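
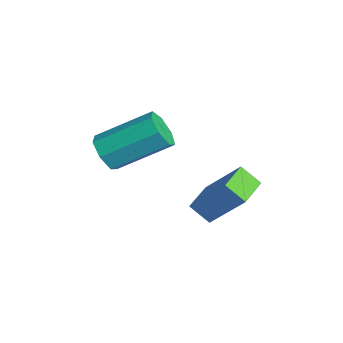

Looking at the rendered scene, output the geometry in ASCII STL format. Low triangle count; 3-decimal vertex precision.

solid 
facet normal -0.197 -0.842 -0.502
outer loop
vertex -2.638 -4.439 3.02
vertex -3.336 -4.439 3.294
vertex -3.081 -4.123 2.664
endloop
endfacet
facet normal 0.705 0.235 -0.669
outer loop
vertex -2.638 -4.439 3.02
vertex -3.081 -4.123 2.664
vertex -2.226 -2.681 4.072
endloop
endfacet
facet normal 0.706 0.234 -0.668
outer loop
vertex -2.226 -2.681 4.072
vertex -3.081 -4.123 2.664
vertex -2.669 -2.364 3.715
endloop
endfacet
facet normal 0.197 0.842 0.503
outer loop
vertex -2.226 -2.681 4.072
vertex -2.669 -2.364 3.715
vertex -2.924 -2.681 4.346
endloop
endfacet
facet normal -0.199 -0.841 -0.503
outer loop
vertex -3.081 -4.123 2.664
vertex -3.336 -4.439 3.294
vertex -3.716 -4.044 2.783
endloop
endfacet
facet normal -0.093 0.527 -0.845
outer loop
vertex -3.081 -4.123 2.664
vertex -3.716 -4.044 2.783
vertex -2.669 -2.364 3.715
endloop
endfacet
facet normal -0.094 0.527 -0.845
outer loop
vertex -2.669 -2.364 3.715
vertex -3.716 -4.044 2.783
vertex -3.304 -2.286 3.834
endloop
endfacet
facet normal 0.198 0.842 0.503
outer loop
vertex -2.669 -2.364 3.715
vertex -3.304 -2.286 3.834
vertex -2.924 -2.681 4.346
endloop
endfacet
facet normal -0.196 -0.841 -0.504
outer loop
vertex -3.716 -4.044 2.783
vertex -3.336 -4.439 3.294
vertex -4.065 -4.264 3.286
endloop
endfacet
facet normal -0.821 0.422 -0.385
outer loop
vertex -3.716 -4.044 2.783
vertex -4.065 -4.264 3.286
vertex -3.304 -2.286 3.834
endloop
endfacet
facet normal -0.821 0.422 -0.385
outer loop
vertex -3.304 -2.286 3.834
vertex -4.065 -4.264 3.286
vertex -3.653 -2.505 4.338
endloop
endfacet
facet normal 0.198 0.842 0.503
outer loop
vertex -3.304 -2.286 3.834
vertex -3.653 -2.505 4.338
vertex -2.924 -2.681 4.346
endloop
endfacet
facet normal -0.197 -0.842 -0.502
outer loop
vertex -4.065 -4.264 3.286
vertex -3.336 -4.439 3.294
vertex -3.865 -4.615 3.796
endloop
endfacet
facet normal -0.931 -0.000 0.365
outer loop
vertex -4.065 -4.264 3.286
vertex -3.865 -4.615 3.796
vertex -3.653 -2.505 4.338
endloop
endfacet
facet normal -0.931 -0.000 0.365
outer loop
vertex -3.653 -2.505 4.338
vertex -3.865 -4.615 3.796
vertex -3.453 -2.856 4.847
endloop
endfacet
facet normal 0.198 0.842 0.503
outer loop
vertex -3.653 -2.505 4.338
vertex -3.453 -2.856 4.847
vertex -2.924 -2.681 4.346
endloop
endfacet
facet normal -0.197 -0.842 -0.503
outer loop
vertex -3.865 -4.615 3.796
vertex -3.336 -4.439 3.294
vertex -3.267 -4.834 3.928
endloop
endfacet
facet normal -0.340 -0.422 0.840
outer loop
vertex -3.865 -4.615 3.796
vertex -3.267 -4.834 3.928
vertex -3.453 -2.856 4.847
endloop
endfacet
facet normal -0.340 -0.422 0.840
outer loop
vertex -3.453 -2.856 4.847
vertex -3.267 -4.834 3.928
vertex -2.854 -3.076 4.979
endloop
endfacet
facet normal 0.198 0.841 0.503
outer loop
vertex -3.453 -2.856 4.847
vertex -2.854 -3.076 4.979
vertex -2.924 -2.681 4.346
endloop
endfacet
facet normal -0.197 -0.842 -0.503
outer loop
vertex -3.267 -4.834 3.928
vertex -3.336 -4.439 3.294
vertex -2.721 -4.756 3.583
endloop
endfacet
facet normal 0.507 -0.527 0.682
outer loop
vertex -3.267 -4.834 3.928
vertex -2.721 -4.756 3.583
vertex -2.854 -3.076 4.979
endloop
endfacet
facet normal 0.507 -0.527 0.682
outer loop
vertex -2.854 -3.076 4.979
vertex -2.721 -4.756 3.583
vertex -2.308 -2.997 4.634
endloop
endfacet
facet normal 0.196 0.841 0.503
outer loop
vertex -2.854 -3.076 4.979
vertex -2.308 -2.997 4.634
vertex -2.924 -2.681 4.346
endloop
endfacet
facet normal -0.197 -0.841 -0.503
outer loop
vertex -2.721 -4.756 3.583
vertex -3.336 -4.439 3.294
vertex -2.638 -4.439 3.02
endloop
endfacet
facet normal 0.972 -0.235 0.011
outer loop
vertex -2.721 -4.756 3.583
vertex -2.638 -4.439 3.02
vertex -2.308 -2.997 4.634
endloop
endfacet
facet normal 0.972 -0.234 0.010
outer loop
vertex -2.308 -2.997 4.634
vertex -2.638 -4.439 3.02
vertex -2.226 -2.681 4.072
endloop
endfacet
facet normal 0.197 0.842 0.502
outer loop
vertex -2.308 -2.997 4.634
vertex -2.226 -2.681 4.072
vertex -2.924 -2.681 4.346
endloop
endfacet
facet normal -0.746 0.664 0.048
outer loop
vertex -0.279 -1.036 4.035
vertex 0.133 -0.533 3.472
vertex -1.108 -1.869 2.685
endloop
endfacet
facet normal -0.479 -0.584 0.655
outer loop
vertex -0.213 -2.667 2.628
vertex -0.279 -1.036 4.035
vertex -1.108 -1.869 2.685
endloop
endfacet
facet normal -0.746 0.664 0.048
outer loop
vertex -1.108 -1.869 2.685
vertex 0.133 -0.533 3.472
vertex -0.696 -1.366 2.122
endloop
endfacet
facet normal -0.463 -0.465 -0.754
outer loop
vertex -0.696 -1.366 2.122
vertex -0.213 -2.667 2.628
vertex -1.108 -1.869 2.685
endloop
endfacet
facet normal 0.463 0.465 0.754
outer loop
vertex -0.279 -1.036 4.035
vertex 1.028 -1.331 3.415
vertex 0.133 -0.533 3.472
endloop
endfacet
facet normal -0.479 -0.584 0.655
outer loop
vertex 0.616 -1.834 3.978
vertex -0.279 -1.036 4.035
vertex -0.213 -2.667 2.628
endloop
endfacet
facet normal 0.463 0.465 0.754
outer loop
vertex 0.616 -1.834 3.978
vertex 1.028 -1.331 3.415
vertex -0.279 -1.036 4.035
endloop
endfacet
facet normal 0.479 0.584 -0.655
outer loop
vertex 0.133 -0.533 3.472
vertex 1.028 -1.331 3.415
vertex -0.696 -1.366 2.122
endloop
endfacet
facet normal -0.463 -0.465 -0.754
outer loop
vertex 0.199 -2.164 2.065
vertex -0.213 -2.667 2.628
vertex -0.696 -1.366 2.122
endloop
endfacet
facet normal 0.479 0.584 -0.655
outer loop
vertex -0.696 -1.366 2.122
vertex 1.028 -1.331 3.415
vertex 0.199 -2.164 2.065
endloop
endfacet
facet normal 0.746 -0.664 -0.048
outer loop
vertex 0.199 -2.164 2.065
vertex 0.616 -1.834 3.978
vertex -0.213 -2.667 2.628
endloop
endfacet
facet normal 0.746 -0.664 -0.048
outer loop
vertex 1.028 -1.331 3.415
vertex 0.616 -1.834 3.978
vertex 0.199 -2.164 2.065
endloop
endfacet

endsolid


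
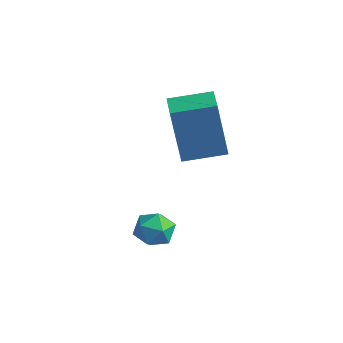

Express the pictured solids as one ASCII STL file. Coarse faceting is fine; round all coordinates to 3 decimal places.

solid 
facet normal -0.533 0.437 0.724
outer loop
vertex -0.798 0.839 0.22
vertex -1.07 0.275 0.36
vertex -0.528 0.451 0.653
endloop
endfacet
facet normal 0.091 0.769 0.633
outer loop
vertex -0.798 0.839 0.22
vertex -0.528 0.451 0.653
vertex -0.161 0.759 0.226
endloop
endfacet
facet normal 0.125 0.991 -0.046
outer loop
vertex -0.798 0.839 0.22
vertex -0.161 0.759 0.226
vertex -0.478 0.773 -0.332
endloop
endfacet
facet normal -0.478 0.796 -0.372
outer loop
vertex -0.798 0.839 0.22
vertex -0.478 0.773 -0.332
vertex -1.039 0.475 -0.249
endloop
endfacet
facet normal -0.886 0.453 0.104
outer loop
vertex -0.798 0.839 0.22
vertex -1.039 0.475 -0.249
vertex -1.07 0.275 0.36
endloop
endfacet
facet normal 0.612 0.291 0.736
outer loop
vertex -0.161 0.759 0.226
vertex -0.528 0.451 0.653
vertex -0.041 0.145 0.369
endloop
endfacet
facet normal -0.398 -0.245 0.884
outer loop
vertex -0.528 0.451 0.653
vertex -1.07 0.275 0.36
vertex -0.602 -0.153 0.452
endloop
endfacet
facet normal -0.969 -0.217 -0.121
outer loop
vertex -1.07 0.275 0.36
vertex -1.039 0.475 -0.249
vertex -0.919 -0.139 -0.106
endloop
endfacet
facet normal -0.309 0.334 -0.890
outer loop
vertex -1.039 0.475 -0.249
vertex -0.478 0.773 -0.332
vertex -0.552 0.169 -0.533
endloop
endfacet
facet normal 0.667 0.651 -0.362
outer loop
vertex -0.478 0.773 -0.332
vertex -0.161 0.759 0.226
vertex -0.01 0.345 -0.24
endloop
endfacet
facet normal 0.478 -0.796 0.372
outer loop
vertex -0.282 -0.219 -0.1
vertex -0.041 0.145 0.369
vertex -0.602 -0.153 0.452
endloop
endfacet
facet normal -0.125 -0.991 0.046
outer loop
vertex -0.282 -0.219 -0.1
vertex -0.602 -0.153 0.452
vertex -0.919 -0.139 -0.106
endloop
endfacet
facet normal -0.091 -0.769 -0.633
outer loop
vertex -0.282 -0.219 -0.1
vertex -0.919 -0.139 -0.106
vertex -0.552 0.169 -0.533
endloop
endfacet
facet normal 0.533 -0.437 -0.724
outer loop
vertex -0.282 -0.219 -0.1
vertex -0.552 0.169 -0.533
vertex -0.01 0.345 -0.24
endloop
endfacet
facet normal 0.886 -0.453 -0.104
outer loop
vertex -0.282 -0.219 -0.1
vertex -0.01 0.345 -0.24
vertex -0.041 0.145 0.369
endloop
endfacet
facet normal 0.309 -0.334 0.890
outer loop
vertex -0.602 -0.153 0.452
vertex -0.041 0.145 0.369
vertex -0.528 0.451 0.653
endloop
endfacet
facet normal -0.667 -0.651 0.362
outer loop
vertex -0.919 -0.139 -0.106
vertex -0.602 -0.153 0.452
vertex -1.07 0.275 0.36
endloop
endfacet
facet normal -0.612 -0.291 -0.736
outer loop
vertex -0.552 0.169 -0.533
vertex -0.919 -0.139 -0.106
vertex -1.039 0.475 -0.249
endloop
endfacet
facet normal 0.398 0.245 -0.884
outer loop
vertex -0.01 0.345 -0.24
vertex -0.552 0.169 -0.533
vertex -0.478 0.773 -0.332
endloop
endfacet
facet normal 0.969 0.217 0.121
outer loop
vertex -0.041 0.145 0.369
vertex -0.01 0.345 -0.24
vertex -0.161 0.759 0.226
endloop
endfacet
facet normal -0.774 0.632 -0.036
outer loop
vertex -1.894 2.136 3.823
vertex -1.082 3.143 4.028
vertex -1.643 2.332 1.859
endloop
endfacet
facet normal -0.620 -0.769 -0.156
outer loop
vertex -0.938 1.757 1.892
vertex -1.894 2.136 3.823
vertex -1.643 2.332 1.859
endloop
endfacet
facet normal -0.774 0.632 -0.036
outer loop
vertex -1.643 2.332 1.859
vertex -1.082 3.143 4.028
vertex -0.83 3.339 2.064
endloop
endfacet
facet normal 0.127 0.099 -0.987
outer loop
vertex -0.83 3.339 2.064
vertex -0.938 1.757 1.892
vertex -1.643 2.332 1.859
endloop
endfacet
facet normal -0.127 -0.099 0.987
outer loop
vertex -1.894 2.136 3.823
vertex -0.377 2.568 4.061
vertex -1.082 3.143 4.028
endloop
endfacet
facet normal -0.620 -0.769 -0.156
outer loop
vertex -1.19 1.561 3.856
vertex -1.894 2.136 3.823
vertex -0.938 1.757 1.892
endloop
endfacet
facet normal -0.127 -0.099 0.987
outer loop
vertex -1.19 1.561 3.856
vertex -0.377 2.568 4.061
vertex -1.894 2.136 3.823
endloop
endfacet
facet normal 0.620 0.769 0.156
outer loop
vertex -1.082 3.143 4.028
vertex -0.377 2.568 4.061
vertex -0.83 3.339 2.064
endloop
endfacet
facet normal 0.127 0.099 -0.987
outer loop
vertex -0.126 2.764 2.097
vertex -0.938 1.757 1.892
vertex -0.83 3.339 2.064
endloop
endfacet
facet normal 0.620 0.769 0.156
outer loop
vertex -0.83 3.339 2.064
vertex -0.377 2.568 4.061
vertex -0.126 2.764 2.097
endloop
endfacet
facet normal 0.774 -0.632 0.036
outer loop
vertex -0.126 2.764 2.097
vertex -1.19 1.561 3.856
vertex -0.938 1.757 1.892
endloop
endfacet
facet normal 0.774 -0.632 0.036
outer loop
vertex -0.377 2.568 4.061
vertex -1.19 1.561 3.856
vertex -0.126 2.764 2.097
endloop
endfacet

endsolid


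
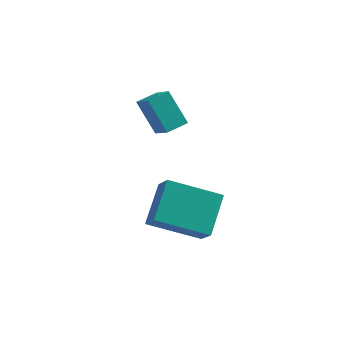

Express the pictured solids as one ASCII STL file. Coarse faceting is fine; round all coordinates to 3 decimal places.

solid 
facet normal -0.663 -0.733 -0.151
outer loop
vertex -1.032 2.785 1.04
vertex -1.775 3.224 2.168
vertex -1.589 3.415 0.428
endloop
endfacet
facet normal 0.523 -0.309 -0.794
outer loop
vertex -1.045 4.016 0.552
vertex -1.032 2.785 1.04
vertex -1.589 3.415 0.428
endloop
endfacet
facet normal -0.663 -0.733 -0.151
outer loop
vertex -1.589 3.415 0.428
vertex -1.775 3.224 2.168
vertex -2.332 3.854 1.556
endloop
endfacet
facet normal -0.535 0.606 -0.588
outer loop
vertex -2.332 3.854 1.556
vertex -1.045 4.016 0.552
vertex -1.589 3.415 0.428
endloop
endfacet
facet normal 0.535 -0.606 0.588
outer loop
vertex -1.032 2.785 1.04
vertex -1.231 3.825 2.292
vertex -1.775 3.224 2.168
endloop
endfacet
facet normal 0.523 -0.309 -0.794
outer loop
vertex -0.488 3.386 1.164
vertex -1.032 2.785 1.04
vertex -1.045 4.016 0.552
endloop
endfacet
facet normal 0.535 -0.606 0.588
outer loop
vertex -0.488 3.386 1.164
vertex -1.231 3.825 2.292
vertex -1.032 2.785 1.04
endloop
endfacet
facet normal -0.523 0.309 0.794
outer loop
vertex -1.775 3.224 2.168
vertex -1.231 3.825 2.292
vertex -2.332 3.854 1.556
endloop
endfacet
facet normal -0.535 0.606 -0.588
outer loop
vertex -1.788 4.455 1.68
vertex -1.045 4.016 0.552
vertex -2.332 3.854 1.556
endloop
endfacet
facet normal -0.523 0.309 0.794
outer loop
vertex -2.332 3.854 1.556
vertex -1.231 3.825 2.292
vertex -1.788 4.455 1.68
endloop
endfacet
facet normal 0.663 0.733 0.151
outer loop
vertex -1.788 4.455 1.68
vertex -0.488 3.386 1.164
vertex -1.045 4.016 0.552
endloop
endfacet
facet normal 0.663 0.733 0.151
outer loop
vertex -1.231 3.825 2.292
vertex -0.488 3.386 1.164
vertex -1.788 4.455 1.68
endloop
endfacet
facet normal -0.395 0.568 -0.721
outer loop
vertex -1.287 2.59 -1.482
vertex 0.506 2.931 -2.196
vertex -1.421 1.263 -2.454
endloop
endfacet
facet normal -0.915 -0.174 0.364
outer loop
vertex -0.966 0.609 -1.624
vertex -1.287 2.59 -1.482
vertex -1.421 1.263 -2.454
endloop
endfacet
facet normal -0.395 0.568 -0.721
outer loop
vertex -1.421 1.263 -2.454
vertex 0.506 2.931 -2.196
vertex 0.372 1.604 -3.168
endloop
endfacet
facet normal -0.082 -0.804 -0.589
outer loop
vertex 0.372 1.604 -3.168
vertex -0.966 0.609 -1.624
vertex -1.421 1.263 -2.454
endloop
endfacet
facet normal 0.082 0.804 0.589
outer loop
vertex -1.287 2.59 -1.482
vertex 0.961 2.277 -1.366
vertex 0.506 2.931 -2.196
endloop
endfacet
facet normal -0.915 -0.174 0.364
outer loop
vertex -0.832 1.936 -0.652
vertex -1.287 2.59 -1.482
vertex -0.966 0.609 -1.624
endloop
endfacet
facet normal 0.082 0.804 0.589
outer loop
vertex -0.832 1.936 -0.652
vertex 0.961 2.277 -1.366
vertex -1.287 2.59 -1.482
endloop
endfacet
facet normal 0.915 0.174 -0.364
outer loop
vertex 0.506 2.931 -2.196
vertex 0.961 2.277 -1.366
vertex 0.372 1.604 -3.168
endloop
endfacet
facet normal -0.082 -0.804 -0.589
outer loop
vertex 0.827 0.95 -2.338
vertex -0.966 0.609 -1.624
vertex 0.372 1.604 -3.168
endloop
endfacet
facet normal 0.915 0.174 -0.364
outer loop
vertex 0.372 1.604 -3.168
vertex 0.961 2.277 -1.366
vertex 0.827 0.95 -2.338
endloop
endfacet
facet normal 0.395 -0.568 0.721
outer loop
vertex 0.827 0.95 -2.338
vertex -0.832 1.936 -0.652
vertex -0.966 0.609 -1.624
endloop
endfacet
facet normal 0.395 -0.568 0.721
outer loop
vertex 0.961 2.277 -1.366
vertex -0.832 1.936 -0.652
vertex 0.827 0.95 -2.338
endloop
endfacet

endsolid


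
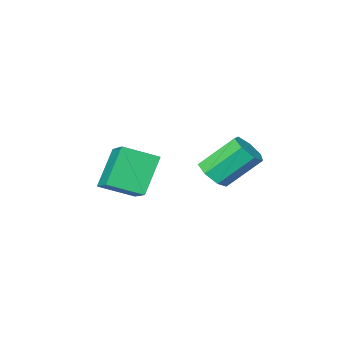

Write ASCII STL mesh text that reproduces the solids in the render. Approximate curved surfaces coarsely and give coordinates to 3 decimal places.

solid 
facet normal -0.518 -0.280 0.808
outer loop
vertex 0.475 1.449 4.146
vertex -0.766 2.125 3.584
vertex 0.011 -0.091 3.315
endloop
endfacet
facet normal 0.816 -0.445 0.369
outer loop
vertex 0.986 0.435 1.796
vertex 0.475 1.449 4.146
vertex 0.011 -0.091 3.315
endloop
endfacet
facet normal -0.518 -0.280 0.808
outer loop
vertex 0.011 -0.091 3.315
vertex -0.766 2.125 3.584
vertex -1.229 0.585 2.754
endloop
endfacet
facet normal -0.256 -0.851 -0.459
outer loop
vertex -1.229 0.585 2.754
vertex 0.986 0.435 1.796
vertex 0.011 -0.091 3.315
endloop
endfacet
facet normal 0.256 0.851 0.459
outer loop
vertex 0.475 1.449 4.146
vertex 0.209 2.651 2.065
vertex -0.766 2.125 3.584
endloop
endfacet
facet normal 0.816 -0.444 0.369
outer loop
vertex 1.449 1.975 2.626
vertex 0.475 1.449 4.146
vertex 0.986 0.435 1.796
endloop
endfacet
facet normal 0.256 0.851 0.459
outer loop
vertex 1.449 1.975 2.626
vertex 0.209 2.651 2.065
vertex 0.475 1.449 4.146
endloop
endfacet
facet normal -0.816 0.445 -0.370
outer loop
vertex -0.766 2.125 3.584
vertex 0.209 2.651 2.065
vertex -1.229 0.585 2.754
endloop
endfacet
facet normal -0.256 -0.851 -0.459
outer loop
vertex -0.255 1.111 1.234
vertex 0.986 0.435 1.796
vertex -1.229 0.585 2.754
endloop
endfacet
facet normal -0.816 0.445 -0.369
outer loop
vertex -1.229 0.585 2.754
vertex 0.209 2.651 2.065
vertex -0.255 1.111 1.234
endloop
endfacet
facet normal 0.518 0.280 -0.808
outer loop
vertex -0.255 1.111 1.234
vertex 1.449 1.975 2.626
vertex 0.986 0.435 1.796
endloop
endfacet
facet normal 0.518 0.280 -0.808
outer loop
vertex 0.209 2.651 2.065
vertex 1.449 1.975 2.626
vertex -0.255 1.111 1.234
endloop
endfacet
facet normal 0.624 -0.342 -0.703
outer loop
vertex -2.429 2.545 2.473
vertex -3.014 2.144 2.149
vertex -2.783 2.874 1.999
endloop
endfacet
facet normal 0.581 0.805 0.125
outer loop
vertex -2.429 2.545 2.473
vertex -2.783 2.874 1.999
vertex -3.621 3.197 3.816
endloop
endfacet
facet normal 0.581 0.805 0.125
outer loop
vertex -3.621 3.197 3.816
vertex -2.783 2.874 1.999
vertex -3.975 3.526 3.342
endloop
endfacet
facet normal -0.624 0.341 0.703
outer loop
vertex -3.621 3.197 3.816
vertex -3.975 3.526 3.342
vertex -4.206 2.796 3.491
endloop
endfacet
facet normal 0.624 -0.342 -0.703
outer loop
vertex -2.783 2.874 1.999
vertex -3.014 2.144 2.149
vertex -3.311 2.653 1.638
endloop
endfacet
facet normal -0.048 0.881 -0.470
outer loop
vertex -2.783 2.874 1.999
vertex -3.311 2.653 1.638
vertex -3.975 3.526 3.342
endloop
endfacet
facet normal -0.048 0.881 -0.470
outer loop
vertex -3.975 3.526 3.342
vertex -3.311 2.653 1.638
vertex -4.503 3.305 2.981
endloop
endfacet
facet normal -0.624 0.341 0.703
outer loop
vertex -3.975 3.526 3.342
vertex -4.503 3.305 2.981
vertex -4.206 2.796 3.491
endloop
endfacet
facet normal 0.624 -0.342 -0.703
outer loop
vertex -3.311 2.653 1.638
vertex -3.014 2.144 2.149
vertex -3.616 2.049 1.661
endloop
endfacet
facet normal -0.639 0.296 -0.710
outer loop
vertex -3.311 2.653 1.638
vertex -3.616 2.049 1.661
vertex -4.503 3.305 2.981
endloop
endfacet
facet normal -0.639 0.295 -0.710
outer loop
vertex -4.503 3.305 2.981
vertex -3.616 2.049 1.661
vertex -4.807 2.701 3.004
endloop
endfacet
facet normal -0.624 0.341 0.703
outer loop
vertex -4.503 3.305 2.981
vertex -4.807 2.701 3.004
vertex -4.206 2.796 3.491
endloop
endfacet
facet normal 0.624 -0.340 -0.703
outer loop
vertex -3.616 2.049 1.661
vertex -3.014 2.144 2.149
vertex -3.467 1.516 2.051
endloop
endfacet
facet normal -0.750 -0.514 -0.416
outer loop
vertex -3.616 2.049 1.661
vertex -3.467 1.516 2.051
vertex -4.807 2.701 3.004
endloop
endfacet
facet normal -0.750 -0.513 -0.417
outer loop
vertex -4.807 2.701 3.004
vertex -3.467 1.516 2.051
vertex -4.659 2.168 3.394
endloop
endfacet
facet normal -0.624 0.341 0.703
outer loop
vertex -4.807 2.701 3.004
vertex -4.659 2.168 3.394
vertex -4.206 2.796 3.491
endloop
endfacet
facet normal 0.624 -0.341 -0.703
outer loop
vertex -3.467 1.516 2.051
vertex -3.014 2.144 2.149
vertex -2.977 1.457 2.515
endloop
endfacet
facet normal -0.295 -0.936 0.193
outer loop
vertex -3.467 1.516 2.051
vertex -2.977 1.457 2.515
vertex -4.659 2.168 3.394
endloop
endfacet
facet normal -0.296 -0.936 0.191
outer loop
vertex -4.659 2.168 3.394
vertex -2.977 1.457 2.515
vertex -4.169 2.108 3.858
endloop
endfacet
facet normal -0.624 0.341 0.703
outer loop
vertex -4.659 2.168 3.394
vertex -4.169 2.108 3.858
vertex -4.206 2.796 3.491
endloop
endfacet
facet normal 0.624 -0.341 -0.703
outer loop
vertex -2.977 1.457 2.515
vertex -3.014 2.144 2.149
vertex -2.516 1.914 2.703
endloop
endfacet
facet normal 0.381 -0.653 0.655
outer loop
vertex -2.977 1.457 2.515
vertex -2.516 1.914 2.703
vertex -4.169 2.108 3.858
endloop
endfacet
facet normal 0.381 -0.652 0.655
outer loop
vertex -4.169 2.108 3.858
vertex -2.516 1.914 2.703
vertex -3.707 2.566 4.045
endloop
endfacet
facet normal -0.623 0.342 0.703
outer loop
vertex -4.169 2.108 3.858
vertex -3.707 2.566 4.045
vertex -4.206 2.796 3.491
endloop
endfacet
facet normal 0.624 -0.342 -0.703
outer loop
vertex -2.516 1.914 2.703
vertex -3.014 2.144 2.149
vertex -2.429 2.545 2.473
endloop
endfacet
facet normal 0.771 0.122 0.625
outer loop
vertex -2.516 1.914 2.703
vertex -2.429 2.545 2.473
vertex -3.707 2.566 4.045
endloop
endfacet
facet normal 0.771 0.122 0.625
outer loop
vertex -3.707 2.566 4.045
vertex -2.429 2.545 2.473
vertex -3.621 3.197 3.816
endloop
endfacet
facet normal -0.624 0.340 0.703
outer loop
vertex -3.707 2.566 4.045
vertex -3.621 3.197 3.816
vertex -4.206 2.796 3.491
endloop
endfacet

endsolid


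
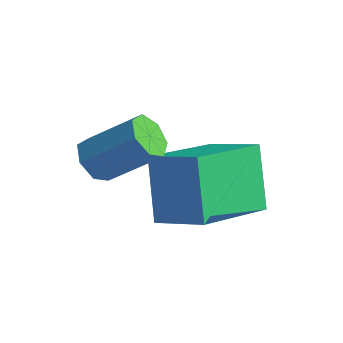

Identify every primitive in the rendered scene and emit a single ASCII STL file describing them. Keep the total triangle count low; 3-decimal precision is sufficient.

solid 
facet normal -0.435 0.435 0.788
outer loop
vertex -3.001 0.198 0.992
vertex -1.929 0.315 1.519
vertex -2.779 1.934 0.156
endloop
endfacet
facet normal -0.893 -0.097 -0.439
outer loop
vertex -2.131 1.285 -1.019
vertex -3.001 0.198 0.992
vertex -2.779 1.934 0.156
endloop
endfacet
facet normal -0.434 0.436 0.788
outer loop
vertex -2.779 1.934 0.156
vertex -1.929 0.315 1.519
vertex -1.707 2.051 0.682
endloop
endfacet
facet normal 0.114 0.895 -0.431
outer loop
vertex -1.707 2.051 0.682
vertex -2.131 1.285 -1.019
vertex -2.779 1.934 0.156
endloop
endfacet
facet normal -0.114 -0.895 0.431
outer loop
vertex -3.001 0.198 0.992
vertex -1.281 -0.334 0.344
vertex -1.929 0.315 1.519
endloop
endfacet
facet normal -0.893 -0.097 -0.439
outer loop
vertex -2.353 -0.451 -0.182
vertex -3.001 0.198 0.992
vertex -2.131 1.285 -1.019
endloop
endfacet
facet normal -0.114 -0.895 0.432
outer loop
vertex -2.353 -0.451 -0.182
vertex -1.281 -0.334 0.344
vertex -3.001 0.198 0.992
endloop
endfacet
facet normal 0.893 0.097 0.439
outer loop
vertex -1.929 0.315 1.519
vertex -1.281 -0.334 0.344
vertex -1.707 2.051 0.682
endloop
endfacet
facet normal 0.114 0.895 -0.431
outer loop
vertex -1.059 1.402 -0.492
vertex -2.131 1.285 -1.019
vertex -1.707 2.051 0.682
endloop
endfacet
facet normal 0.893 0.097 0.439
outer loop
vertex -1.707 2.051 0.682
vertex -1.281 -0.334 0.344
vertex -1.059 1.402 -0.492
endloop
endfacet
facet normal 0.435 -0.436 -0.788
outer loop
vertex -1.059 1.402 -0.492
vertex -2.353 -0.451 -0.182
vertex -2.131 1.285 -1.019
endloop
endfacet
facet normal 0.434 -0.435 -0.789
outer loop
vertex -1.281 -0.334 0.344
vertex -2.353 -0.451 -0.182
vertex -1.059 1.402 -0.492
endloop
endfacet
facet normal -0.663 -0.401 -0.632
outer loop
vertex -3.498 -0.393 0.402
vertex -3.884 -0.315 0.757
vertex -3.716 0.011 0.374
endloop
endfacet
facet normal 0.580 0.259 -0.773
outer loop
vertex -3.498 -0.393 0.402
vertex -3.716 0.011 0.374
vertex -2.59 0.158 1.268
endloop
endfacet
facet normal 0.579 0.260 -0.772
outer loop
vertex -2.59 0.158 1.268
vertex -3.716 0.011 0.374
vertex -2.809 0.562 1.24
endloop
endfacet
facet normal 0.662 0.403 0.632
outer loop
vertex -2.59 0.158 1.268
vertex -2.809 0.562 1.24
vertex -2.976 0.235 1.623
endloop
endfacet
facet normal -0.662 -0.402 -0.632
outer loop
vertex -3.716 0.011 0.374
vertex -3.884 -0.315 0.757
vertex -4.061 0.169 0.635
endloop
endfacet
facet normal -0.011 0.849 -0.529
outer loop
vertex -3.716 0.011 0.374
vertex -4.061 0.169 0.635
vertex -2.809 0.562 1.24
endloop
endfacet
facet normal -0.011 0.849 -0.529
outer loop
vertex -2.809 0.562 1.24
vertex -4.061 0.169 0.635
vertex -3.154 0.72 1.501
endloop
endfacet
facet normal 0.662 0.402 0.632
outer loop
vertex -2.809 0.562 1.24
vertex -3.154 0.72 1.501
vertex -2.976 0.235 1.623
endloop
endfacet
facet normal -0.662 -0.402 -0.633
outer loop
vertex -4.061 0.169 0.635
vertex -3.884 -0.315 0.757
vertex -4.272 -0.038 0.987
endloop
endfacet
facet normal -0.593 0.797 0.114
outer loop
vertex -4.061 0.169 0.635
vertex -4.272 -0.038 0.987
vertex -3.154 0.72 1.501
endloop
endfacet
facet normal -0.593 0.797 0.114
outer loop
vertex -3.154 0.72 1.501
vertex -4.272 -0.038 0.987
vertex -3.365 0.513 1.853
endloop
endfacet
facet normal 0.662 0.402 0.633
outer loop
vertex -3.154 0.72 1.501
vertex -3.365 0.513 1.853
vertex -2.976 0.235 1.623
endloop
endfacet
facet normal -0.662 -0.402 -0.633
outer loop
vertex -4.272 -0.038 0.987
vertex -3.884 -0.315 0.757
vertex -4.191 -0.453 1.166
endloop
endfacet
facet normal -0.728 0.147 0.669
outer loop
vertex -4.272 -0.038 0.987
vertex -4.191 -0.453 1.166
vertex -3.365 0.513 1.853
endloop
endfacet
facet normal -0.727 0.145 0.671
outer loop
vertex -3.365 0.513 1.853
vertex -4.191 -0.453 1.166
vertex -3.283 0.097 2.032
endloop
endfacet
facet normal 0.662 0.403 0.633
outer loop
vertex -3.365 0.513 1.853
vertex -3.283 0.097 2.032
vertex -2.976 0.235 1.623
endloop
endfacet
facet normal -0.662 -0.402 -0.633
outer loop
vertex -4.191 -0.453 1.166
vertex -3.884 -0.315 0.757
vertex -3.878 -0.765 1.037
endloop
endfacet
facet normal -0.316 -0.615 0.722
outer loop
vertex -4.191 -0.453 1.166
vertex -3.878 -0.765 1.037
vertex -3.283 0.097 2.032
endloop
endfacet
facet normal -0.317 -0.615 0.722
outer loop
vertex -3.283 0.097 2.032
vertex -3.878 -0.765 1.037
vertex -2.971 -0.215 1.903
endloop
endfacet
facet normal 0.663 0.401 0.633
outer loop
vertex -3.283 0.097 2.032
vertex -2.971 -0.215 1.903
vertex -2.976 0.235 1.623
endloop
endfacet
facet normal -0.662 -0.402 -0.632
outer loop
vertex -3.878 -0.765 1.037
vertex -3.884 -0.315 0.757
vertex -3.57 -0.738 0.697
endloop
endfacet
facet normal 0.334 -0.914 0.230
outer loop
vertex -3.878 -0.765 1.037
vertex -3.57 -0.738 0.697
vertex -2.971 -0.215 1.903
endloop
endfacet
facet normal 0.335 -0.914 0.230
outer loop
vertex -2.971 -0.215 1.903
vertex -3.57 -0.738 0.697
vertex -2.662 -0.187 1.563
endloop
endfacet
facet normal 0.661 0.402 0.634
outer loop
vertex -2.971 -0.215 1.903
vertex -2.662 -0.187 1.563
vertex -2.976 0.235 1.623
endloop
endfacet
facet normal -0.662 -0.402 -0.632
outer loop
vertex -3.57 -0.738 0.697
vertex -3.884 -0.315 0.757
vertex -3.498 -0.393 0.402
endloop
endfacet
facet normal 0.732 -0.524 -0.434
outer loop
vertex -3.57 -0.738 0.697
vertex -3.498 -0.393 0.402
vertex -2.662 -0.187 1.563
endloop
endfacet
facet normal 0.732 -0.524 -0.434
outer loop
vertex -2.662 -0.187 1.563
vertex -3.498 -0.393 0.402
vertex -2.59 0.158 1.268
endloop
endfacet
facet normal 0.662 0.403 0.632
outer loop
vertex -2.662 -0.187 1.563
vertex -2.59 0.158 1.268
vertex -2.976 0.235 1.623
endloop
endfacet

endsolid


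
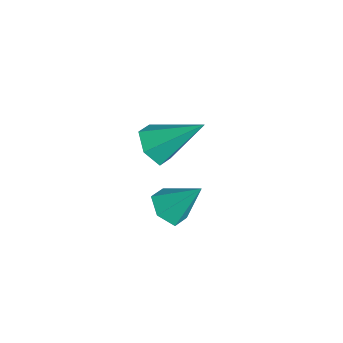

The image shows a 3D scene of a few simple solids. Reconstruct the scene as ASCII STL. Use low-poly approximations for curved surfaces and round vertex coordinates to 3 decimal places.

solid 
facet normal -0.268 -0.600 -0.753
outer loop
vertex 3.708 -0.9 -0.422
vertex 3.016 -0.883 -0.189
vertex 3.252 -0.386 -0.669
endloop
endfacet
facet normal 0.780 0.582 -0.230
outer loop
vertex 3.708 -0.9 -0.422
vertex 3.252 -0.386 -0.669
vertex 3.424 0.023 0.949
endloop
endfacet
facet normal -0.270 -0.600 -0.753
outer loop
vertex 3.252 -0.386 -0.669
vertex 3.016 -0.883 -0.189
vertex 2.56 -0.369 -0.435
endloop
endfacet
facet normal -0.057 0.969 -0.239
outer loop
vertex 3.252 -0.386 -0.669
vertex 2.56 -0.369 -0.435
vertex 3.424 0.023 0.949
endloop
endfacet
facet normal -0.270 -0.600 -0.753
outer loop
vertex 2.56 -0.369 -0.435
vertex 3.016 -0.883 -0.189
vertex 2.325 -0.866 0.045
endloop
endfacet
facet normal -0.733 0.619 0.282
outer loop
vertex 2.56 -0.369 -0.435
vertex 2.325 -0.866 0.045
vertex 3.424 0.023 0.949
endloop
endfacet
facet normal -0.270 -0.601 -0.753
outer loop
vertex 2.325 -0.866 0.045
vertex 3.016 -0.883 -0.189
vertex 2.781 -1.38 0.292
endloop
endfacet
facet normal -0.572 -0.118 0.812
outer loop
vertex 2.325 -0.866 0.045
vertex 2.781 -1.38 0.292
vertex 3.424 0.023 0.949
endloop
endfacet
facet normal -0.270 -0.601 -0.753
outer loop
vertex 2.781 -1.38 0.292
vertex 3.016 -0.883 -0.189
vertex 3.472 -1.397 0.058
endloop
endfacet
facet normal 0.265 -0.506 0.821
outer loop
vertex 2.781 -1.38 0.292
vertex 3.472 -1.397 0.058
vertex 3.424 0.023 0.949
endloop
endfacet
facet normal -0.268 -0.600 -0.753
outer loop
vertex 3.472 -1.397 0.058
vertex 3.016 -0.883 -0.189
vertex 3.708 -0.9 -0.422
endloop
endfacet
facet normal 0.941 -0.157 0.300
outer loop
vertex 3.472 -1.397 0.058
vertex 3.708 -0.9 -0.422
vertex 3.424 0.023 0.949
endloop
endfacet
facet normal -0.300 -0.723 -0.623
outer loop
vertex -0.245 -0.746 -0.77
vertex -0.801 -0.218 -1.115
vertex -0.023 -0.272 -1.427
endloop
endfacet
facet normal 0.964 -0.137 0.227
outer loop
vertex -0.245 -0.746 -0.77
vertex -0.023 -0.272 -1.427
vertex -0.179 1.278 0.175
endloop
endfacet
facet normal -0.300 -0.722 -0.623
outer loop
vertex -0.023 -0.272 -1.427
vertex -0.801 -0.218 -1.115
vertex -0.578 0.256 -1.772
endloop
endfacet
facet normal 0.749 0.511 -0.422
outer loop
vertex -0.023 -0.272 -1.427
vertex -0.578 0.256 -1.772
vertex -0.179 1.278 0.175
endloop
endfacet
facet normal -0.301 -0.722 -0.623
outer loop
vertex -0.578 0.256 -1.772
vertex -0.801 -0.218 -1.115
vertex -1.356 0.31 -1.459
endloop
endfacet
facet normal -0.116 0.889 -0.443
outer loop
vertex -0.578 0.256 -1.772
vertex -1.356 0.31 -1.459
vertex -0.179 1.278 0.175
endloop
endfacet
facet normal -0.301 -0.722 -0.623
outer loop
vertex -1.356 0.31 -1.459
vertex -0.801 -0.218 -1.115
vertex -1.579 -0.164 -0.802
endloop
endfacet
facet normal -0.765 0.617 0.185
outer loop
vertex -1.356 0.31 -1.459
vertex -1.579 -0.164 -0.802
vertex -0.179 1.278 0.175
endloop
endfacet
facet normal -0.301 -0.722 -0.623
outer loop
vertex -1.579 -0.164 -0.802
vertex -0.801 -0.218 -1.115
vertex -1.023 -0.692 -0.458
endloop
endfacet
facet normal -0.549 -0.033 0.835
outer loop
vertex -1.579 -0.164 -0.802
vertex -1.023 -0.692 -0.458
vertex -0.179 1.278 0.175
endloop
endfacet
facet normal -0.300 -0.723 -0.623
outer loop
vertex -1.023 -0.692 -0.458
vertex -0.801 -0.218 -1.115
vertex -0.245 -0.746 -0.77
endloop
endfacet
facet normal 0.315 -0.410 0.856
outer loop
vertex -1.023 -0.692 -0.458
vertex -0.245 -0.746 -0.77
vertex -0.179 1.278 0.175
endloop
endfacet

endsolid


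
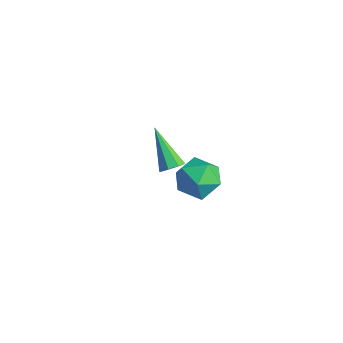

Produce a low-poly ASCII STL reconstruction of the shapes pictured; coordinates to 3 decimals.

solid 
facet normal 0.735 -0.096 -0.671
outer loop
vertex -1.108 2.697 -3.398
vertex -1.369 3.074 -3.738
vertex -0.983 3.107 -3.32
endloop
endfacet
facet normal 0.406 -0.289 0.867
outer loop
vertex -1.108 2.697 -3.398
vertex -0.983 3.107 -3.32
vertex -2.831 3.266 -2.402
endloop
endfacet
facet normal 0.735 -0.097 -0.671
outer loop
vertex -0.983 3.107 -3.32
vertex -1.369 3.074 -3.738
vertex -1.083 3.498 -3.486
endloop
endfacet
facet normal 0.429 0.444 0.787
outer loop
vertex -0.983 3.107 -3.32
vertex -1.083 3.498 -3.486
vertex -2.831 3.266 -2.402
endloop
endfacet
facet normal 0.735 -0.097 -0.671
outer loop
vertex -1.083 3.498 -3.486
vertex -1.369 3.074 -3.738
vertex -1.351 3.64 -3.8
endloop
endfacet
facet normal 0.090 0.934 0.345
outer loop
vertex -1.083 3.498 -3.486
vertex -1.351 3.64 -3.8
vertex -2.831 3.266 -2.402
endloop
endfacet
facet normal 0.735 -0.097 -0.671
outer loop
vertex -1.351 3.64 -3.8
vertex -1.369 3.074 -3.738
vertex -1.629 3.45 -4.077
endloop
endfacet
facet normal -0.411 0.890 -0.197
outer loop
vertex -1.351 3.64 -3.8
vertex -1.629 3.45 -4.077
vertex -2.831 3.266 -2.402
endloop
endfacet
facet normal 0.735 -0.097 -0.671
outer loop
vertex -1.629 3.45 -4.077
vertex -1.369 3.074 -3.738
vertex -1.755 3.04 -4.156
endloop
endfacet
facet normal -0.781 0.341 -0.523
outer loop
vertex -1.629 3.45 -4.077
vertex -1.755 3.04 -4.156
vertex -2.831 3.266 -2.402
endloop
endfacet
facet normal 0.735 -0.097 -0.671
outer loop
vertex -1.755 3.04 -4.156
vertex -1.369 3.074 -3.738
vertex -1.654 2.65 -3.989
endloop
endfacet
facet normal -0.804 -0.398 -0.442
outer loop
vertex -1.755 3.04 -4.156
vertex -1.654 2.65 -3.989
vertex -2.831 3.266 -2.402
endloop
endfacet
facet normal 0.734 -0.096 -0.672
outer loop
vertex -1.654 2.65 -3.989
vertex -1.369 3.074 -3.738
vertex -1.386 2.507 -3.676
endloop
endfacet
facet normal -0.467 -0.884 -0.004
outer loop
vertex -1.654 2.65 -3.989
vertex -1.386 2.507 -3.676
vertex -2.831 3.266 -2.402
endloop
endfacet
facet normal 0.736 -0.095 -0.671
outer loop
vertex -1.386 2.507 -3.676
vertex -1.369 3.074 -3.738
vertex -1.108 2.697 -3.398
endloop
endfacet
facet normal 0.035 -0.841 0.540
outer loop
vertex -1.386 2.507 -3.676
vertex -1.108 2.697 -3.398
vertex -2.831 3.266 -2.402
endloop
endfacet
facet normal -0.135 0.871 -0.472
outer loop
vertex 3.033 1.809 -0.411
vertex 2.082 1.783 -0.186
vertex 2.716 2.211 0.422
endloop
endfacet
facet normal 0.524 0.828 -0.200
outer loop
vertex 3.033 1.809 -0.411
vertex 2.716 2.211 0.422
vertex 3.542 1.686 0.415
endloop
endfacet
facet normal 0.840 0.252 -0.480
outer loop
vertex 3.033 1.809 -0.411
vertex 3.542 1.686 0.415
vertex 3.417 0.935 -0.198
endloop
endfacet
facet normal 0.377 -0.060 -0.924
outer loop
vertex 3.033 1.809 -0.411
vertex 3.417 0.935 -0.198
vertex 2.515 0.995 -0.57
endloop
endfacet
facet normal -0.226 0.323 -0.919
outer loop
vertex 3.033 1.809 -0.411
vertex 2.515 0.995 -0.57
vertex 2.082 1.783 -0.186
endloop
endfacet
facet normal 0.466 0.727 0.504
outer loop
vertex 3.542 1.686 0.415
vertex 2.716 2.211 0.422
vertex 2.905 1.585 1.15
endloop
endfacet
facet normal -0.600 0.797 0.065
outer loop
vertex 2.716 2.211 0.422
vertex 2.082 1.783 -0.186
vertex 2.003 1.645 0.778
endloop
endfacet
facet normal -0.747 -0.089 -0.659
outer loop
vertex 2.082 1.783 -0.186
vertex 2.515 0.995 -0.57
vertex 1.878 0.894 0.165
endloop
endfacet
facet normal 0.228 -0.708 -0.668
outer loop
vertex 2.515 0.995 -0.57
vertex 3.417 0.935 -0.198
vertex 2.704 0.369 0.158
endloop
endfacet
facet normal 0.978 -0.204 0.051
outer loop
vertex 3.417 0.935 -0.198
vertex 3.542 1.686 0.415
vertex 3.338 0.797 0.766
endloop
endfacet
facet normal -0.377 0.060 0.924
outer loop
vertex 2.387 0.771 0.991
vertex 2.905 1.585 1.15
vertex 2.003 1.645 0.778
endloop
endfacet
facet normal -0.840 -0.252 0.480
outer loop
vertex 2.387 0.771 0.991
vertex 2.003 1.645 0.778
vertex 1.878 0.894 0.165
endloop
endfacet
facet normal -0.524 -0.828 0.200
outer loop
vertex 2.387 0.771 0.991
vertex 1.878 0.894 0.165
vertex 2.704 0.369 0.158
endloop
endfacet
facet normal 0.135 -0.871 0.472
outer loop
vertex 2.387 0.771 0.991
vertex 2.704 0.369 0.158
vertex 3.338 0.797 0.766
endloop
endfacet
facet normal 0.226 -0.323 0.919
outer loop
vertex 2.387 0.771 0.991
vertex 3.338 0.797 0.766
vertex 2.905 1.585 1.15
endloop
endfacet
facet normal -0.228 0.708 0.668
outer loop
vertex 2.003 1.645 0.778
vertex 2.905 1.585 1.15
vertex 2.716 2.211 0.422
endloop
endfacet
facet normal -0.978 0.204 -0.051
outer loop
vertex 1.878 0.894 0.165
vertex 2.003 1.645 0.778
vertex 2.082 1.783 -0.186
endloop
endfacet
facet normal -0.466 -0.727 -0.504
outer loop
vertex 2.704 0.369 0.158
vertex 1.878 0.894 0.165
vertex 2.515 0.995 -0.57
endloop
endfacet
facet normal 0.600 -0.797 -0.065
outer loop
vertex 3.338 0.797 0.766
vertex 2.704 0.369 0.158
vertex 3.417 0.935 -0.198
endloop
endfacet
facet normal 0.747 0.089 0.659
outer loop
vertex 2.905 1.585 1.15
vertex 3.338 0.797 0.766
vertex 3.542 1.686 0.415
endloop
endfacet

endsolid


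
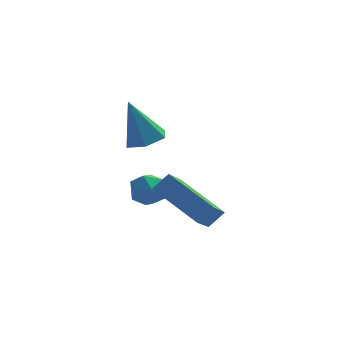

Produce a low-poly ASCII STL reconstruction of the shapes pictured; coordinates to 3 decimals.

solid 
facet normal 0.305 -0.172 -0.937
outer loop
vertex 1.182 0.317 2.072
vertex 0.598 0.773 1.798
vertex 1.301 1.091 1.969
endloop
endfacet
facet normal 0.772 -0.034 0.634
outer loop
vertex 1.182 0.317 2.072
vertex 1.301 1.091 1.969
vertex 0.042 1.087 3.502
endloop
endfacet
facet normal 0.306 -0.173 -0.936
outer loop
vertex 1.301 1.091 1.969
vertex 0.598 0.773 1.798
vertex 0.717 1.547 1.694
endloop
endfacet
facet normal 0.454 0.808 0.375
outer loop
vertex 1.301 1.091 1.969
vertex 0.717 1.547 1.694
vertex 0.042 1.087 3.502
endloop
endfacet
facet normal 0.306 -0.173 -0.936
outer loop
vertex 0.717 1.547 1.694
vertex 0.598 0.773 1.798
vertex 0.014 1.229 1.523
endloop
endfacet
facet normal -0.425 0.902 0.071
outer loop
vertex 0.717 1.547 1.694
vertex 0.014 1.229 1.523
vertex 0.042 1.087 3.502
endloop
endfacet
facet normal 0.306 -0.173 -0.936
outer loop
vertex 0.014 1.229 1.523
vertex 0.598 0.773 1.798
vertex -0.105 0.455 1.627
endloop
endfacet
facet normal -0.988 0.155 0.025
outer loop
vertex 0.014 1.229 1.523
vertex -0.105 0.455 1.627
vertex 0.042 1.087 3.502
endloop
endfacet
facet normal 0.306 -0.173 -0.936
outer loop
vertex -0.105 0.455 1.627
vertex 0.598 0.773 1.798
vertex 0.479 -0.001 1.902
endloop
endfacet
facet normal -0.670 -0.686 0.284
outer loop
vertex -0.105 0.455 1.627
vertex 0.479 -0.001 1.902
vertex 0.042 1.087 3.502
endloop
endfacet
facet normal 0.305 -0.173 -0.937
outer loop
vertex 0.479 -0.001 1.902
vertex 0.598 0.773 1.798
vertex 1.182 0.317 2.072
endloop
endfacet
facet normal 0.211 -0.781 0.588
outer loop
vertex 0.479 -0.001 1.902
vertex 1.182 0.317 2.072
vertex 0.042 1.087 3.502
endloop
endfacet
facet normal -0.314 0.608 0.729
outer loop
vertex 0.199 1.922 -1.014
vertex 0.587 1.496 -0.491
vertex 0.937 2.096 -0.841
endloop
endfacet
facet normal -0.253 0.961 0.111
outer loop
vertex 0.199 1.922 -1.014
vertex 0.937 2.096 -0.841
vertex 0.696 2.118 -1.58
endloop
endfacet
facet normal -0.674 0.640 -0.370
outer loop
vertex 0.199 1.922 -1.014
vertex 0.696 2.118 -1.58
vertex 0.197 1.531 -1.687
endloop
endfacet
facet normal -0.995 0.090 -0.049
outer loop
vertex 0.199 1.922 -1.014
vertex 0.197 1.531 -1.687
vertex 0.129 1.147 -1.014
endloop
endfacet
facet normal -0.773 0.070 0.630
outer loop
vertex 0.199 1.922 -1.014
vertex 0.129 1.147 -1.014
vertex 0.587 1.496 -0.491
endloop
endfacet
facet normal 0.423 0.900 -0.111
outer loop
vertex 0.696 2.118 -1.58
vertex 0.937 2.096 -0.841
vertex 1.391 1.813 -1.406
endloop
endfacet
facet normal 0.322 0.330 0.887
outer loop
vertex 0.937 2.096 -0.841
vertex 0.587 1.496 -0.491
vertex 1.323 1.429 -0.733
endloop
endfacet
facet normal -0.420 -0.541 0.729
outer loop
vertex 0.587 1.496 -0.491
vertex 0.129 1.147 -1.014
vertex 0.824 0.842 -0.84
endloop
endfacet
facet normal -0.777 -0.510 -0.369
outer loop
vertex 0.129 1.147 -1.014
vertex 0.197 1.531 -1.687
vertex 0.583 0.864 -1.579
endloop
endfacet
facet normal -0.257 0.381 -0.888
outer loop
vertex 0.197 1.531 -1.687
vertex 0.696 2.118 -1.58
vertex 0.933 1.464 -1.929
endloop
endfacet
facet normal 0.995 -0.090 0.049
outer loop
vertex 1.321 1.038 -1.406
vertex 1.391 1.813 -1.406
vertex 1.323 1.429 -0.733
endloop
endfacet
facet normal 0.674 -0.640 0.370
outer loop
vertex 1.321 1.038 -1.406
vertex 1.323 1.429 -0.733
vertex 0.824 0.842 -0.84
endloop
endfacet
facet normal 0.253 -0.961 -0.111
outer loop
vertex 1.321 1.038 -1.406
vertex 0.824 0.842 -0.84
vertex 0.583 0.864 -1.579
endloop
endfacet
facet normal 0.314 -0.608 -0.729
outer loop
vertex 1.321 1.038 -1.406
vertex 0.583 0.864 -1.579
vertex 0.933 1.464 -1.929
endloop
endfacet
facet normal 0.773 -0.070 -0.630
outer loop
vertex 1.321 1.038 -1.406
vertex 0.933 1.464 -1.929
vertex 1.391 1.813 -1.406
endloop
endfacet
facet normal 0.777 0.510 0.369
outer loop
vertex 1.323 1.429 -0.733
vertex 1.391 1.813 -1.406
vertex 0.937 2.096 -0.841
endloop
endfacet
facet normal 0.257 -0.381 0.888
outer loop
vertex 0.824 0.842 -0.84
vertex 1.323 1.429 -0.733
vertex 0.587 1.496 -0.491
endloop
endfacet
facet normal -0.423 -0.900 0.111
outer loop
vertex 0.583 0.864 -1.579
vertex 0.824 0.842 -0.84
vertex 0.129 1.147 -1.014
endloop
endfacet
facet normal -0.322 -0.330 -0.887
outer loop
vertex 0.933 1.464 -1.929
vertex 0.583 0.864 -1.579
vertex 0.197 1.531 -1.687
endloop
endfacet
facet normal 0.420 0.541 -0.729
outer loop
vertex 1.391 1.813 -1.406
vertex 0.933 1.464 -1.929
vertex 0.696 2.118 -1.58
endloop
endfacet
facet normal -0.718 -0.244 -0.652
outer loop
vertex 1.959 -1.684 -0.942
vertex 0.646 -0.301 -0.014
vertex 2.598 -0.241 -2.187
endloop
endfacet
facet normal 0.619 -0.652 -0.438
outer loop
vertex 3.194 -0.039 -1.646
vertex 1.959 -1.684 -0.942
vertex 2.598 -0.241 -2.187
endloop
endfacet
facet normal -0.718 -0.245 -0.652
outer loop
vertex 2.598 -0.241 -2.187
vertex 0.646 -0.301 -0.014
vertex 1.285 1.141 -1.259
endloop
endfacet
facet normal 0.318 0.718 -0.619
outer loop
vertex 1.285 1.141 -1.259
vertex 3.194 -0.039 -1.646
vertex 2.598 -0.241 -2.187
endloop
endfacet
facet normal -0.319 -0.718 0.619
outer loop
vertex 1.959 -1.684 -0.942
vertex 1.242 -0.099 0.527
vertex 0.646 -0.301 -0.014
endloop
endfacet
facet normal 0.619 -0.652 -0.437
outer loop
vertex 2.555 -1.481 -0.401
vertex 1.959 -1.684 -0.942
vertex 3.194 -0.039 -1.646
endloop
endfacet
facet normal -0.318 -0.718 0.619
outer loop
vertex 2.555 -1.481 -0.401
vertex 1.242 -0.099 0.527
vertex 1.959 -1.684 -0.942
endloop
endfacet
facet normal -0.619 0.652 0.438
outer loop
vertex 0.646 -0.301 -0.014
vertex 1.242 -0.099 0.527
vertex 1.285 1.141 -1.259
endloop
endfacet
facet normal 0.318 0.718 -0.620
outer loop
vertex 1.881 1.344 -0.718
vertex 3.194 -0.039 -1.646
vertex 1.285 1.141 -1.259
endloop
endfacet
facet normal -0.619 0.652 0.438
outer loop
vertex 1.285 1.141 -1.259
vertex 1.242 -0.099 0.527
vertex 1.881 1.344 -0.718
endloop
endfacet
facet normal 0.718 0.244 0.652
outer loop
vertex 1.881 1.344 -0.718
vertex 2.555 -1.481 -0.401
vertex 3.194 -0.039 -1.646
endloop
endfacet
facet normal 0.718 0.244 0.652
outer loop
vertex 1.242 -0.099 0.527
vertex 2.555 -1.481 -0.401
vertex 1.881 1.344 -0.718
endloop
endfacet

endsolid


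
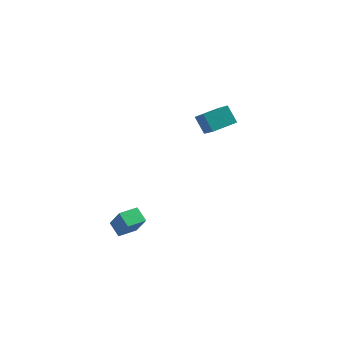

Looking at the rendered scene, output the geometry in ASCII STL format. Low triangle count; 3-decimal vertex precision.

solid 
facet normal -0.659 0.553 0.510
outer loop
vertex -0.174 -4.342 -0.07
vertex 0.52 -3.429 -0.162
vertex -0.82 -3.974 -1.304
endloop
endfacet
facet normal -0.604 -0.793 0.080
outer loop
vertex -0.18 -4.511 -1.798
vertex -0.174 -4.342 -0.07
vertex -0.82 -3.974 -1.304
endloop
endfacet
facet normal -0.659 0.553 0.510
outer loop
vertex -0.82 -3.974 -1.304
vertex 0.52 -3.429 -0.162
vertex -0.126 -3.062 -1.395
endloop
endfacet
facet normal -0.448 0.255 -0.857
outer loop
vertex -0.126 -3.062 -1.395
vertex -0.18 -4.511 -1.798
vertex -0.82 -3.974 -1.304
endloop
endfacet
facet normal 0.448 -0.254 0.857
outer loop
vertex -0.174 -4.342 -0.07
vertex 1.16 -3.966 -0.656
vertex 0.52 -3.429 -0.162
endloop
endfacet
facet normal -0.603 -0.794 0.080
outer loop
vertex 0.466 -4.878 -0.565
vertex -0.174 -4.342 -0.07
vertex -0.18 -4.511 -1.798
endloop
endfacet
facet normal 0.448 -0.256 0.857
outer loop
vertex 0.466 -4.878 -0.565
vertex 1.16 -3.966 -0.656
vertex -0.174 -4.342 -0.07
endloop
endfacet
facet normal 0.604 0.793 -0.080
outer loop
vertex 0.52 -3.429 -0.162
vertex 1.16 -3.966 -0.656
vertex -0.126 -3.062 -1.395
endloop
endfacet
facet normal -0.449 0.255 -0.856
outer loop
vertex 0.514 -3.598 -1.89
vertex -0.18 -4.511 -1.798
vertex -0.126 -3.062 -1.395
endloop
endfacet
facet normal 0.603 0.794 -0.079
outer loop
vertex -0.126 -3.062 -1.395
vertex 1.16 -3.966 -0.656
vertex 0.514 -3.598 -1.89
endloop
endfacet
facet normal 0.659 -0.553 -0.510
outer loop
vertex 0.514 -3.598 -1.89
vertex 0.466 -4.878 -0.565
vertex -0.18 -4.511 -1.798
endloop
endfacet
facet normal 0.659 -0.553 -0.510
outer loop
vertex 1.16 -3.966 -0.656
vertex 0.466 -4.878 -0.565
vertex 0.514 -3.598 -1.89
endloop
endfacet
facet normal -0.539 0.377 0.753
outer loop
vertex 2.619 1.906 3.9
vertex 3.687 2.912 4.161
vertex 1.836 3.029 2.778
endloop
endfacet
facet normal -0.717 -0.675 -0.174
outer loop
vertex 2.493 2.568 1.859
vertex 2.619 1.906 3.9
vertex 1.836 3.029 2.778
endloop
endfacet
facet normal -0.539 0.377 0.753
outer loop
vertex 1.836 3.029 2.778
vertex 3.687 2.912 4.161
vertex 2.904 4.034 3.039
endloop
endfacet
facet normal -0.442 0.634 -0.634
outer loop
vertex 2.904 4.034 3.039
vertex 2.493 2.568 1.859
vertex 1.836 3.029 2.778
endloop
endfacet
facet normal 0.442 -0.634 0.634
outer loop
vertex 2.619 1.906 3.9
vertex 4.344 2.451 3.242
vertex 3.687 2.912 4.161
endloop
endfacet
facet normal -0.717 -0.675 -0.175
outer loop
vertex 3.276 1.446 2.981
vertex 2.619 1.906 3.9
vertex 2.493 2.568 1.859
endloop
endfacet
facet normal 0.442 -0.635 0.634
outer loop
vertex 3.276 1.446 2.981
vertex 4.344 2.451 3.242
vertex 2.619 1.906 3.9
endloop
endfacet
facet normal 0.717 0.675 0.174
outer loop
vertex 3.687 2.912 4.161
vertex 4.344 2.451 3.242
vertex 2.904 4.034 3.039
endloop
endfacet
facet normal -0.443 0.634 -0.634
outer loop
vertex 3.561 3.574 2.12
vertex 2.493 2.568 1.859
vertex 2.904 4.034 3.039
endloop
endfacet
facet normal 0.717 0.675 0.175
outer loop
vertex 2.904 4.034 3.039
vertex 4.344 2.451 3.242
vertex 3.561 3.574 2.12
endloop
endfacet
facet normal 0.539 -0.377 -0.753
outer loop
vertex 3.561 3.574 2.12
vertex 3.276 1.446 2.981
vertex 2.493 2.568 1.859
endloop
endfacet
facet normal 0.539 -0.377 -0.753
outer loop
vertex 4.344 2.451 3.242
vertex 3.276 1.446 2.981
vertex 3.561 3.574 2.12
endloop
endfacet

endsolid


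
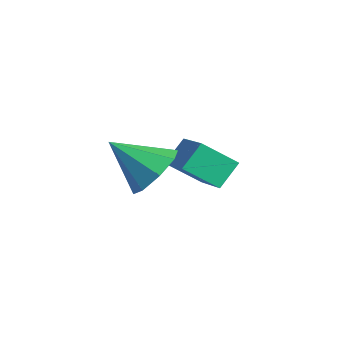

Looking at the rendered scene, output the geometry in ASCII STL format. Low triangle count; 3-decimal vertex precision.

solid 
facet normal 0.477 0.624 -0.619
outer loop
vertex 1.956 0.088 2.063
vertex 1.228 0.857 2.278
vertex 2.174 0.559 2.706
endloop
endfacet
facet normal 0.517 -0.765 0.385
outer loop
vertex 1.956 0.088 2.063
vertex 2.174 0.559 2.706
vertex 0.332 -0.317 3.442
endloop
endfacet
facet normal 0.477 0.624 -0.619
outer loop
vertex 2.174 0.559 2.706
vertex 1.228 0.857 2.278
vertex 1.838 1.205 3.099
endloop
endfacet
facet normal 0.465 -0.271 0.843
outer loop
vertex 2.174 0.559 2.706
vertex 1.838 1.205 3.099
vertex 0.332 -0.317 3.442
endloop
endfacet
facet normal 0.477 0.624 -0.619
outer loop
vertex 1.838 1.205 3.099
vertex 1.228 0.857 2.278
vertex 1.145 1.646 3.01
endloop
endfacet
facet normal 0.009 0.211 0.977
outer loop
vertex 1.838 1.205 3.099
vertex 1.145 1.646 3.01
vertex 0.332 -0.317 3.442
endloop
endfacet
facet normal 0.477 0.624 -0.619
outer loop
vertex 1.145 1.646 3.01
vertex 1.228 0.857 2.278
vertex 0.501 1.625 2.493
endloop
endfacet
facet normal -0.582 0.397 0.709
outer loop
vertex 1.145 1.646 3.01
vertex 0.501 1.625 2.493
vertex 0.332 -0.317 3.442
endloop
endfacet
facet normal 0.476 0.624 -0.619
outer loop
vertex 0.501 1.625 2.493
vertex 1.228 0.857 2.278
vertex 0.282 1.154 1.85
endloop
endfacet
facet normal -0.964 0.180 0.197
outer loop
vertex 0.501 1.625 2.493
vertex 0.282 1.154 1.85
vertex 0.332 -0.317 3.442
endloop
endfacet
facet normal 0.476 0.624 -0.619
outer loop
vertex 0.282 1.154 1.85
vertex 1.228 0.857 2.278
vertex 0.618 0.508 1.457
endloop
endfacet
facet normal -0.912 -0.315 -0.262
outer loop
vertex 0.282 1.154 1.85
vertex 0.618 0.508 1.457
vertex 0.332 -0.317 3.442
endloop
endfacet
facet normal 0.477 0.624 -0.619
outer loop
vertex 0.618 0.508 1.457
vertex 1.228 0.857 2.278
vertex 1.311 0.067 1.546
endloop
endfacet
facet normal -0.456 -0.797 -0.397
outer loop
vertex 0.618 0.508 1.457
vertex 1.311 0.067 1.546
vertex 0.332 -0.317 3.442
endloop
endfacet
facet normal 0.476 0.624 -0.619
outer loop
vertex 1.311 0.067 1.546
vertex 1.228 0.857 2.278
vertex 1.956 0.088 2.063
endloop
endfacet
facet normal 0.135 -0.982 -0.129
outer loop
vertex 1.311 0.067 1.546
vertex 1.956 0.088 2.063
vertex 0.332 -0.317 3.442
endloop
endfacet
facet normal -0.921 0.093 -0.377
outer loop
vertex -2.923 3.055 -0.09
vertex -3.19 3.883 0.765
vertex -2.422 4.191 -1.034
endloop
endfacet
facet normal 0.219 -0.679 -0.701
outer loop
vertex -0.69 4.017 -0.325
vertex -2.923 3.055 -0.09
vertex -2.422 4.191 -1.034
endloop
endfacet
facet normal -0.921 0.092 -0.378
outer loop
vertex -2.422 4.191 -1.034
vertex -3.19 3.883 0.765
vertex -2.689 5.019 -0.18
endloop
endfacet
facet normal 0.321 0.728 -0.606
outer loop
vertex -2.689 5.019 -0.18
vertex -0.69 4.017 -0.325
vertex -2.422 4.191 -1.034
endloop
endfacet
facet normal -0.321 -0.728 0.605
outer loop
vertex -2.923 3.055 -0.09
vertex -1.458 3.709 1.474
vertex -3.19 3.883 0.765
endloop
endfacet
facet normal 0.219 -0.679 -0.700
outer loop
vertex -1.191 2.881 0.62
vertex -2.923 3.055 -0.09
vertex -0.69 4.017 -0.325
endloop
endfacet
facet normal -0.321 -0.728 0.605
outer loop
vertex -1.191 2.881 0.62
vertex -1.458 3.709 1.474
vertex -2.923 3.055 -0.09
endloop
endfacet
facet normal -0.219 0.679 0.701
outer loop
vertex -3.19 3.883 0.765
vertex -1.458 3.709 1.474
vertex -2.689 5.019 -0.18
endloop
endfacet
facet normal 0.321 0.728 -0.605
outer loop
vertex -0.957 4.845 0.53
vertex -0.69 4.017 -0.325
vertex -2.689 5.019 -0.18
endloop
endfacet
facet normal -0.219 0.679 0.701
outer loop
vertex -2.689 5.019 -0.18
vertex -1.458 3.709 1.474
vertex -0.957 4.845 0.53
endloop
endfacet
facet normal 0.921 -0.092 0.377
outer loop
vertex -0.957 4.845 0.53
vertex -1.191 2.881 0.62
vertex -0.69 4.017 -0.325
endloop
endfacet
facet normal 0.921 -0.092 0.378
outer loop
vertex -1.458 3.709 1.474
vertex -1.191 2.881 0.62
vertex -0.957 4.845 0.53
endloop
endfacet

endsolid


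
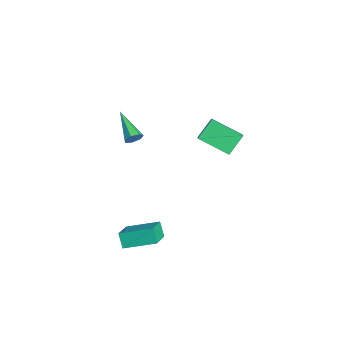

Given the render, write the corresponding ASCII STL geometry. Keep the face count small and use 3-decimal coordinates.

solid 
facet normal 0.882 0.196 -0.429
outer loop
vertex -2.401 -2.822 1.314
vertex -2.684 -2.606 0.831
vertex -2.509 -2.313 1.324
endloop
endfacet
facet normal 0.199 0.023 0.980
outer loop
vertex -2.401 -2.822 1.314
vertex -2.509 -2.313 1.324
vertex -4.616 -3.034 1.769
endloop
endfacet
facet normal 0.882 0.195 -0.429
outer loop
vertex -2.509 -2.313 1.324
vertex -2.684 -2.606 0.831
vertex -2.749 -2.025 0.962
endloop
endfacet
facet normal -0.113 0.740 0.663
outer loop
vertex -2.509 -2.313 1.324
vertex -2.749 -2.025 0.962
vertex -4.616 -3.034 1.769
endloop
endfacet
facet normal 0.882 0.195 -0.428
outer loop
vertex -2.749 -2.025 0.962
vertex -2.684 -2.606 0.831
vertex -2.939 -2.175 0.502
endloop
endfacet
facet normal -0.499 0.863 -0.075
outer loop
vertex -2.749 -2.025 0.962
vertex -2.939 -2.175 0.502
vertex -4.616 -3.034 1.769
endloop
endfacet
facet normal 0.882 0.194 -0.429
outer loop
vertex -2.939 -2.175 0.502
vertex -2.684 -2.606 0.831
vertex -2.938 -2.65 0.289
endloop
endfacet
facet normal -0.668 0.303 -0.679
outer loop
vertex -2.939 -2.175 0.502
vertex -2.938 -2.65 0.289
vertex -4.616 -3.034 1.769
endloop
endfacet
facet normal 0.882 0.196 -0.429
outer loop
vertex -2.938 -2.65 0.289
vertex -2.684 -2.606 0.831
vertex -2.745 -3.092 0.484
endloop
endfacet
facet normal -0.494 -0.522 -0.695
outer loop
vertex -2.938 -2.65 0.289
vertex -2.745 -3.092 0.484
vertex -4.616 -3.034 1.769
endloop
endfacet
facet normal 0.882 0.195 -0.428
outer loop
vertex -2.745 -3.092 0.484
vertex -2.684 -2.606 0.831
vertex -2.506 -3.169 0.941
endloop
endfacet
facet normal -0.107 -0.988 -0.111
outer loop
vertex -2.745 -3.092 0.484
vertex -2.506 -3.169 0.941
vertex -4.616 -3.034 1.769
endloop
endfacet
facet normal 0.882 0.195 -0.430
outer loop
vertex -2.506 -3.169 0.941
vertex -2.684 -2.606 0.831
vertex -2.401 -2.822 1.314
endloop
endfacet
facet normal 0.202 -0.745 0.636
outer loop
vertex -2.506 -3.169 0.941
vertex -2.401 -2.822 1.314
vertex -4.616 -3.034 1.769
endloop
endfacet
facet normal -0.545 -0.120 0.830
outer loop
vertex 4.301 -2.914 -0.965
vertex 3.007 -2.246 -1.719
vertex 3.738 -4.716 -1.595
endloop
endfacet
facet normal 0.789 -0.407 0.459
outer loop
vertex 4.293 -4.594 -2.441
vertex 4.301 -2.914 -0.965
vertex 3.738 -4.716 -1.595
endloop
endfacet
facet normal -0.544 -0.119 0.830
outer loop
vertex 3.738 -4.716 -1.595
vertex 3.007 -2.246 -1.719
vertex 2.443 -4.048 -2.348
endloop
endfacet
facet normal -0.283 -0.905 -0.316
outer loop
vertex 2.443 -4.048 -2.348
vertex 4.293 -4.594 -2.441
vertex 3.738 -4.716 -1.595
endloop
endfacet
facet normal 0.283 0.905 0.316
outer loop
vertex 4.301 -2.914 -0.965
vertex 3.562 -2.124 -2.565
vertex 3.007 -2.246 -1.719
endloop
endfacet
facet normal 0.789 -0.407 0.459
outer loop
vertex 4.857 -2.792 -1.812
vertex 4.301 -2.914 -0.965
vertex 4.293 -4.594 -2.441
endloop
endfacet
facet normal 0.283 0.905 0.316
outer loop
vertex 4.857 -2.792 -1.812
vertex 3.562 -2.124 -2.565
vertex 4.301 -2.914 -0.965
endloop
endfacet
facet normal -0.789 0.407 -0.459
outer loop
vertex 3.007 -2.246 -1.719
vertex 3.562 -2.124 -2.565
vertex 2.443 -4.048 -2.348
endloop
endfacet
facet normal -0.283 -0.905 -0.316
outer loop
vertex 2.999 -3.926 -3.195
vertex 4.293 -4.594 -2.441
vertex 2.443 -4.048 -2.348
endloop
endfacet
facet normal -0.789 0.407 -0.459
outer loop
vertex 2.443 -4.048 -2.348
vertex 3.562 -2.124 -2.565
vertex 2.999 -3.926 -3.195
endloop
endfacet
facet normal 0.545 0.119 -0.830
outer loop
vertex 2.999 -3.926 -3.195
vertex 4.857 -2.792 -1.812
vertex 4.293 -4.594 -2.441
endloop
endfacet
facet normal 0.545 0.120 -0.830
outer loop
vertex 3.562 -2.124 -2.565
vertex 4.857 -2.792 -1.812
vertex 2.999 -3.926 -3.195
endloop
endfacet
facet normal -0.496 -0.764 0.412
outer loop
vertex 0.355 0.481 2.868
vertex -0.263 1.424 3.872
vertex -1.016 0.77 1.753
endloop
endfacet
facet normal 0.409 -0.625 -0.665
outer loop
vertex 0.003 2.336 0.908
vertex 0.355 0.481 2.868
vertex -1.016 0.77 1.753
endloop
endfacet
facet normal -0.497 -0.763 0.412
outer loop
vertex -1.016 0.77 1.753
vertex -0.263 1.424 3.872
vertex -1.633 1.714 2.757
endloop
endfacet
facet normal -0.765 0.162 -0.623
outer loop
vertex -1.633 1.714 2.757
vertex 0.003 2.336 0.908
vertex -1.016 0.77 1.753
endloop
endfacet
facet normal 0.765 -0.162 0.623
outer loop
vertex 0.355 0.481 2.868
vertex 0.756 2.99 3.027
vertex -0.263 1.424 3.872
endloop
endfacet
facet normal 0.409 -0.625 -0.665
outer loop
vertex 1.373 2.046 2.023
vertex 0.355 0.481 2.868
vertex 0.003 2.336 0.908
endloop
endfacet
facet normal 0.766 -0.162 0.623
outer loop
vertex 1.373 2.046 2.023
vertex 0.756 2.99 3.027
vertex 0.355 0.481 2.868
endloop
endfacet
facet normal -0.409 0.625 0.665
outer loop
vertex -0.263 1.424 3.872
vertex 0.756 2.99 3.027
vertex -1.633 1.714 2.757
endloop
endfacet
facet normal -0.765 0.162 -0.623
outer loop
vertex -0.615 3.279 1.912
vertex 0.003 2.336 0.908
vertex -1.633 1.714 2.757
endloop
endfacet
facet normal -0.409 0.625 0.665
outer loop
vertex -1.633 1.714 2.757
vertex 0.756 2.99 3.027
vertex -0.615 3.279 1.912
endloop
endfacet
facet normal 0.497 0.764 -0.412
outer loop
vertex -0.615 3.279 1.912
vertex 1.373 2.046 2.023
vertex 0.003 2.336 0.908
endloop
endfacet
facet normal 0.497 0.764 -0.413
outer loop
vertex 0.756 2.99 3.027
vertex 1.373 2.046 2.023
vertex -0.615 3.279 1.912
endloop
endfacet

endsolid


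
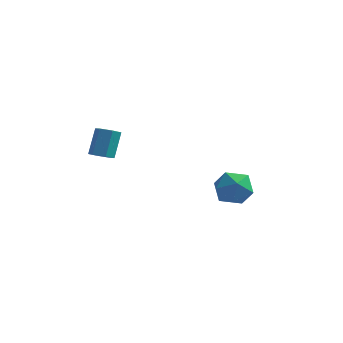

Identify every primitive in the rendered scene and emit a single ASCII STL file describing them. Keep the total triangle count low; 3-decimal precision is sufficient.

solid 
facet normal -0.824 -0.256 0.506
outer loop
vertex 0.932 1.912 -0.852
vertex 1.357 0.975 -0.633
vertex 1.506 1.786 0.02
endloop
endfacet
facet normal -0.715 0.450 0.535
outer loop
vertex 0.932 1.912 -0.852
vertex 1.506 1.786 0.02
vertex 1.617 2.655 -0.562
endloop
endfacet
facet normal -0.702 0.699 -0.133
outer loop
vertex 0.932 1.912 -0.852
vertex 1.617 2.655 -0.562
vertex 1.536 2.381 -1.574
endloop
endfacet
facet normal -0.804 0.149 -0.576
outer loop
vertex 0.932 1.912 -0.852
vertex 1.536 2.381 -1.574
vertex 1.375 1.343 -1.617
endloop
endfacet
facet normal -0.879 -0.441 -0.181
outer loop
vertex 0.932 1.912 -0.852
vertex 1.375 1.343 -1.617
vertex 1.357 0.975 -0.633
endloop
endfacet
facet normal -0.072 0.561 0.824
outer loop
vertex 1.617 2.655 -0.562
vertex 1.506 1.786 0.02
vertex 2.465 2.177 -0.163
endloop
endfacet
facet normal -0.250 -0.579 0.776
outer loop
vertex 1.506 1.786 0.02
vertex 1.357 0.975 -0.633
vertex 2.304 1.139 -0.206
endloop
endfacet
facet normal -0.338 -0.879 -0.335
outer loop
vertex 1.357 0.975 -0.633
vertex 1.375 1.343 -1.617
vertex 2.223 0.865 -1.218
endloop
endfacet
facet normal -0.216 0.074 -0.974
outer loop
vertex 1.375 1.343 -1.617
vertex 1.536 2.381 -1.574
vertex 2.334 1.734 -1.8
endloop
endfacet
facet normal -0.051 0.965 -0.257
outer loop
vertex 1.536 2.381 -1.574
vertex 1.617 2.655 -0.562
vertex 2.483 2.545 -1.147
endloop
endfacet
facet normal 0.804 -0.149 0.576
outer loop
vertex 2.908 1.608 -0.928
vertex 2.465 2.177 -0.163
vertex 2.304 1.139 -0.206
endloop
endfacet
facet normal 0.702 -0.699 0.133
outer loop
vertex 2.908 1.608 -0.928
vertex 2.304 1.139 -0.206
vertex 2.223 0.865 -1.218
endloop
endfacet
facet normal 0.715 -0.450 -0.535
outer loop
vertex 2.908 1.608 -0.928
vertex 2.223 0.865 -1.218
vertex 2.334 1.734 -1.8
endloop
endfacet
facet normal 0.824 0.256 -0.506
outer loop
vertex 2.908 1.608 -0.928
vertex 2.334 1.734 -1.8
vertex 2.483 2.545 -1.147
endloop
endfacet
facet normal 0.879 0.441 0.181
outer loop
vertex 2.908 1.608 -0.928
vertex 2.483 2.545 -1.147
vertex 2.465 2.177 -0.163
endloop
endfacet
facet normal 0.216 -0.074 0.974
outer loop
vertex 2.304 1.139 -0.206
vertex 2.465 2.177 -0.163
vertex 1.506 1.786 0.02
endloop
endfacet
facet normal 0.051 -0.965 0.257
outer loop
vertex 2.223 0.865 -1.218
vertex 2.304 1.139 -0.206
vertex 1.357 0.975 -0.633
endloop
endfacet
facet normal 0.072 -0.561 -0.824
outer loop
vertex 2.334 1.734 -1.8
vertex 2.223 0.865 -1.218
vertex 1.375 1.343 -1.617
endloop
endfacet
facet normal 0.250 0.579 -0.776
outer loop
vertex 2.483 2.545 -1.147
vertex 2.334 1.734 -1.8
vertex 1.536 2.381 -1.574
endloop
endfacet
facet normal 0.338 0.879 0.335
outer loop
vertex 2.465 2.177 -0.163
vertex 2.483 2.545 -1.147
vertex 1.617 2.655 -0.562
endloop
endfacet
facet normal -0.011 -0.537 -0.843
outer loop
vertex -1.57 -4.575 3.62
vertex -1.937 -4.205 3.389
vertex -1.376 -4.124 3.33
endloop
endfacet
facet normal 0.940 -0.293 0.174
outer loop
vertex -1.57 -4.575 3.62
vertex -1.376 -4.124 3.33
vertex -1.555 -3.824 4.801
endloop
endfacet
facet normal 0.941 -0.291 0.174
outer loop
vertex -1.555 -3.824 4.801
vertex -1.376 -4.124 3.33
vertex -1.362 -3.373 4.512
endloop
endfacet
facet normal 0.010 0.536 0.844
outer loop
vertex -1.555 -3.824 4.801
vertex -1.362 -3.373 4.512
vertex -1.923 -3.455 4.571
endloop
endfacet
facet normal -0.011 -0.536 -0.844
outer loop
vertex -1.376 -4.124 3.33
vertex -1.937 -4.205 3.389
vertex -1.744 -3.754 3.1
endloop
endfacet
facet normal 0.764 0.541 -0.353
outer loop
vertex -1.376 -4.124 3.33
vertex -1.744 -3.754 3.1
vertex -1.362 -3.373 4.512
endloop
endfacet
facet normal 0.765 0.539 -0.352
outer loop
vertex -1.362 -3.373 4.512
vertex -1.744 -3.754 3.1
vertex -1.729 -3.003 4.281
endloop
endfacet
facet normal 0.010 0.537 0.844
outer loop
vertex -1.362 -3.373 4.512
vertex -1.729 -3.003 4.281
vertex -1.923 -3.455 4.571
endloop
endfacet
facet normal -0.010 -0.536 -0.844
outer loop
vertex -1.744 -3.754 3.1
vertex -1.937 -4.205 3.389
vertex -2.305 -3.836 3.159
endloop
endfacet
facet normal -0.177 0.832 -0.527
outer loop
vertex -1.744 -3.754 3.1
vertex -2.305 -3.836 3.159
vertex -1.729 -3.003 4.281
endloop
endfacet
facet normal -0.177 0.832 -0.527
outer loop
vertex -1.729 -3.003 4.281
vertex -2.305 -3.836 3.159
vertex -2.29 -3.085 4.34
endloop
endfacet
facet normal 0.010 0.537 0.844
outer loop
vertex -1.729 -3.003 4.281
vertex -2.29 -3.085 4.34
vertex -1.923 -3.455 4.571
endloop
endfacet
facet normal -0.010 -0.536 -0.844
outer loop
vertex -2.305 -3.836 3.159
vertex -1.937 -4.205 3.389
vertex -2.498 -4.287 3.448
endloop
endfacet
facet normal -0.941 0.291 -0.173
outer loop
vertex -2.305 -3.836 3.159
vertex -2.498 -4.287 3.448
vertex -2.29 -3.085 4.34
endloop
endfacet
facet normal -0.940 0.292 -0.175
outer loop
vertex -2.29 -3.085 4.34
vertex -2.498 -4.287 3.448
vertex -2.484 -3.536 4.63
endloop
endfacet
facet normal 0.011 0.537 0.843
outer loop
vertex -2.29 -3.085 4.34
vertex -2.484 -3.536 4.63
vertex -1.923 -3.455 4.571
endloop
endfacet
facet normal -0.010 -0.537 -0.844
outer loop
vertex -2.498 -4.287 3.448
vertex -1.937 -4.205 3.389
vertex -2.131 -4.657 3.679
endloop
endfacet
facet normal -0.765 -0.539 0.352
outer loop
vertex -2.498 -4.287 3.448
vertex -2.131 -4.657 3.679
vertex -2.484 -3.536 4.63
endloop
endfacet
facet normal -0.764 -0.540 0.353
outer loop
vertex -2.484 -3.536 4.63
vertex -2.131 -4.657 3.679
vertex -2.116 -3.906 4.86
endloop
endfacet
facet normal 0.011 0.536 0.844
outer loop
vertex -2.484 -3.536 4.63
vertex -2.116 -3.906 4.86
vertex -1.923 -3.455 4.571
endloop
endfacet
facet normal -0.010 -0.537 -0.844
outer loop
vertex -2.131 -4.657 3.679
vertex -1.937 -4.205 3.389
vertex -1.57 -4.575 3.62
endloop
endfacet
facet normal 0.177 -0.832 0.527
outer loop
vertex -2.131 -4.657 3.679
vertex -1.57 -4.575 3.62
vertex -2.116 -3.906 4.86
endloop
endfacet
facet normal 0.177 -0.832 0.527
outer loop
vertex -2.116 -3.906 4.86
vertex -1.57 -4.575 3.62
vertex -1.555 -3.824 4.801
endloop
endfacet
facet normal 0.010 0.536 0.844
outer loop
vertex -2.116 -3.906 4.86
vertex -1.555 -3.824 4.801
vertex -1.923 -3.455 4.571
endloop
endfacet

endsolid


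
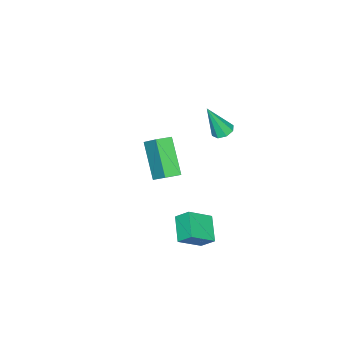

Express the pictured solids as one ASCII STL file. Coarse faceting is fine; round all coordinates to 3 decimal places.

solid 
facet normal -0.434 -0.539 0.722
outer loop
vertex -2.269 -2.756 0.107
vertex -3.027 -2.359 -0.052
vertex -2.564 -3.662 -0.747
endloop
endfacet
facet normal 0.871 -0.456 0.183
outer loop
vertex -1.613 -2.481 -2.328
vertex -2.269 -2.756 0.107
vertex -2.564 -3.662 -0.747
endloop
endfacet
facet normal -0.435 -0.539 0.721
outer loop
vertex -2.564 -3.662 -0.747
vertex -3.027 -2.359 -0.052
vertex -3.322 -3.265 -0.907
endloop
endfacet
facet normal -0.230 -0.708 -0.667
outer loop
vertex -3.322 -3.265 -0.907
vertex -1.613 -2.481 -2.328
vertex -2.564 -3.662 -0.747
endloop
endfacet
facet normal 0.231 0.708 0.668
outer loop
vertex -2.269 -2.756 0.107
vertex -2.076 -1.178 -1.633
vertex -3.027 -2.359 -0.052
endloop
endfacet
facet normal 0.871 -0.456 0.183
outer loop
vertex -1.318 -1.575 -1.473
vertex -2.269 -2.756 0.107
vertex -1.613 -2.481 -2.328
endloop
endfacet
facet normal 0.230 0.708 0.668
outer loop
vertex -1.318 -1.575 -1.473
vertex -2.076 -1.178 -1.633
vertex -2.269 -2.756 0.107
endloop
endfacet
facet normal -0.871 0.456 -0.183
outer loop
vertex -3.027 -2.359 -0.052
vertex -2.076 -1.178 -1.633
vertex -3.322 -3.265 -0.907
endloop
endfacet
facet normal -0.231 -0.708 -0.668
outer loop
vertex -2.371 -2.084 -2.487
vertex -1.613 -2.481 -2.328
vertex -3.322 -3.265 -0.907
endloop
endfacet
facet normal -0.871 0.456 -0.183
outer loop
vertex -3.322 -3.265 -0.907
vertex -2.076 -1.178 -1.633
vertex -2.371 -2.084 -2.487
endloop
endfacet
facet normal 0.434 0.540 -0.721
outer loop
vertex -2.371 -2.084 -2.487
vertex -1.318 -1.575 -1.473
vertex -1.613 -2.481 -2.328
endloop
endfacet
facet normal 0.435 0.539 -0.722
outer loop
vertex -2.076 -1.178 -1.633
vertex -1.318 -1.575 -1.473
vertex -2.371 -2.084 -2.487
endloop
endfacet
facet normal -0.718 0.397 -0.572
outer loop
vertex -0.911 0.566 -3.326
vertex -1.035 1.235 -2.706
vertex 0.073 1.373 -4.0
endloop
endfacet
facet normal 0.134 -0.727 -0.674
outer loop
vertex 1.135 0.785 -3.154
vertex -0.911 0.566 -3.326
vertex 0.073 1.373 -4.0
endloop
endfacet
facet normal -0.718 0.397 -0.572
outer loop
vertex 0.073 1.373 -4.0
vertex -1.035 1.235 -2.706
vertex -0.051 2.042 -3.381
endloop
endfacet
facet normal 0.683 0.560 -0.468
outer loop
vertex -0.051 2.042 -3.381
vertex 1.135 0.785 -3.154
vertex 0.073 1.373 -4.0
endloop
endfacet
facet normal -0.683 -0.560 0.468
outer loop
vertex -0.911 0.566 -3.326
vertex 0.027 0.647 -1.86
vertex -1.035 1.235 -2.706
endloop
endfacet
facet normal 0.134 -0.727 -0.673
outer loop
vertex 0.151 -0.022 -2.479
vertex -0.911 0.566 -3.326
vertex 1.135 0.785 -3.154
endloop
endfacet
facet normal -0.684 -0.560 0.468
outer loop
vertex 0.151 -0.022 -2.479
vertex 0.027 0.647 -1.86
vertex -0.911 0.566 -3.326
endloop
endfacet
facet normal -0.134 0.727 0.674
outer loop
vertex -1.035 1.235 -2.706
vertex 0.027 0.647 -1.86
vertex -0.051 2.042 -3.381
endloop
endfacet
facet normal 0.683 0.560 -0.468
outer loop
vertex 1.011 1.454 -2.534
vertex 1.135 0.785 -3.154
vertex -0.051 2.042 -3.381
endloop
endfacet
facet normal -0.135 0.727 0.674
outer loop
vertex -0.051 2.042 -3.381
vertex 0.027 0.647 -1.86
vertex 1.011 1.454 -2.534
endloop
endfacet
facet normal 0.718 -0.397 0.572
outer loop
vertex 1.011 1.454 -2.534
vertex 0.151 -0.022 -2.479
vertex 1.135 0.785 -3.154
endloop
endfacet
facet normal 0.718 -0.397 0.573
outer loop
vertex 0.027 0.647 -1.86
vertex 0.151 -0.022 -2.479
vertex 1.011 1.454 -2.534
endloop
endfacet
facet normal -0.258 0.322 -0.911
outer loop
vertex -2.344 1.131 2.175
vertex -2.702 0.691 2.121
vertex -2.745 1.222 2.321
endloop
endfacet
facet normal 0.359 0.795 0.489
outer loop
vertex -2.344 1.131 2.175
vertex -2.745 1.222 2.321
vertex -2.238 0.109 3.759
endloop
endfacet
facet normal -0.258 0.322 -0.911
outer loop
vertex -2.745 1.222 2.321
vertex -2.702 0.691 2.121
vertex -3.121 1.003 2.35
endloop
endfacet
facet normal -0.346 0.679 0.648
outer loop
vertex -2.745 1.222 2.321
vertex -3.121 1.003 2.35
vertex -2.238 0.109 3.759
endloop
endfacet
facet normal -0.258 0.323 -0.911
outer loop
vertex -3.121 1.003 2.35
vertex -2.702 0.691 2.121
vertex -3.251 0.6 2.244
endloop
endfacet
facet normal -0.810 0.109 0.577
outer loop
vertex -3.121 1.003 2.35
vertex -3.251 0.6 2.244
vertex -2.238 0.109 3.759
endloop
endfacet
facet normal -0.258 0.323 -0.911
outer loop
vertex -3.251 0.6 2.244
vertex -2.702 0.691 2.121
vertex -3.06 0.251 2.066
endloop
endfacet
facet normal -0.754 -0.575 0.318
outer loop
vertex -3.251 0.6 2.244
vertex -3.06 0.251 2.066
vertex -2.238 0.109 3.759
endloop
endfacet
facet normal -0.258 0.324 -0.910
outer loop
vertex -3.06 0.251 2.066
vertex -2.702 0.691 2.121
vertex -2.66 0.159 1.92
endloop
endfacet
facet normal -0.216 -0.976 0.023
outer loop
vertex -3.06 0.251 2.066
vertex -2.66 0.159 1.92
vertex -2.238 0.109 3.759
endloop
endfacet
facet normal -0.259 0.323 -0.910
outer loop
vertex -2.66 0.159 1.92
vertex -2.702 0.691 2.121
vertex -2.284 0.379 1.891
endloop
endfacet
facet normal 0.492 -0.860 -0.136
outer loop
vertex -2.66 0.159 1.92
vertex -2.284 0.379 1.891
vertex -2.238 0.109 3.759
endloop
endfacet
facet normal -0.259 0.324 -0.910
outer loop
vertex -2.284 0.379 1.891
vertex -2.702 0.691 2.121
vertex -2.153 0.781 1.997
endloop
endfacet
facet normal 0.954 -0.293 -0.066
outer loop
vertex -2.284 0.379 1.891
vertex -2.153 0.781 1.997
vertex -2.238 0.109 3.759
endloop
endfacet
facet normal -0.259 0.322 -0.911
outer loop
vertex -2.153 0.781 1.997
vertex -2.702 0.691 2.121
vertex -2.344 1.131 2.175
endloop
endfacet
facet normal 0.899 0.393 0.193
outer loop
vertex -2.153 0.781 1.997
vertex -2.344 1.131 2.175
vertex -2.238 0.109 3.759
endloop
endfacet

endsolid
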